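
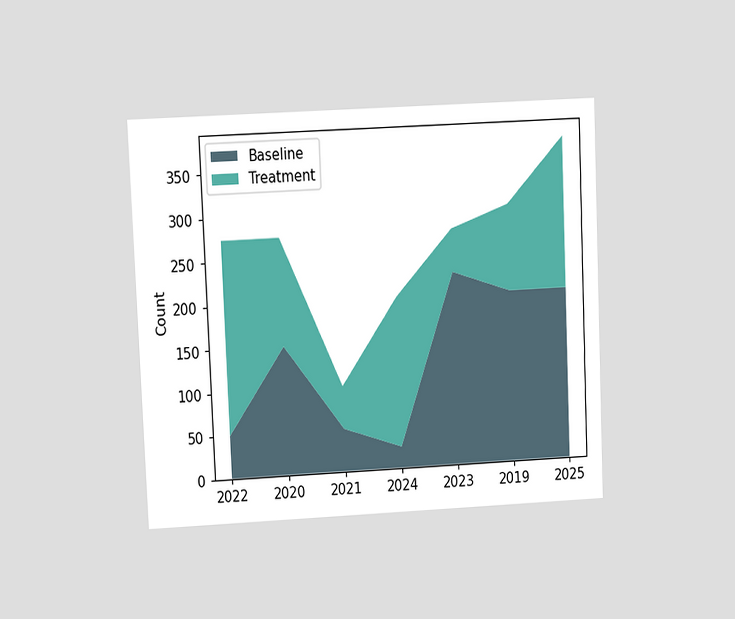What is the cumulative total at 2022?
275

The chart is tilted about 3° counter-clockwise and viewed at a slight angle. The stacked total at 2022 reaches 275.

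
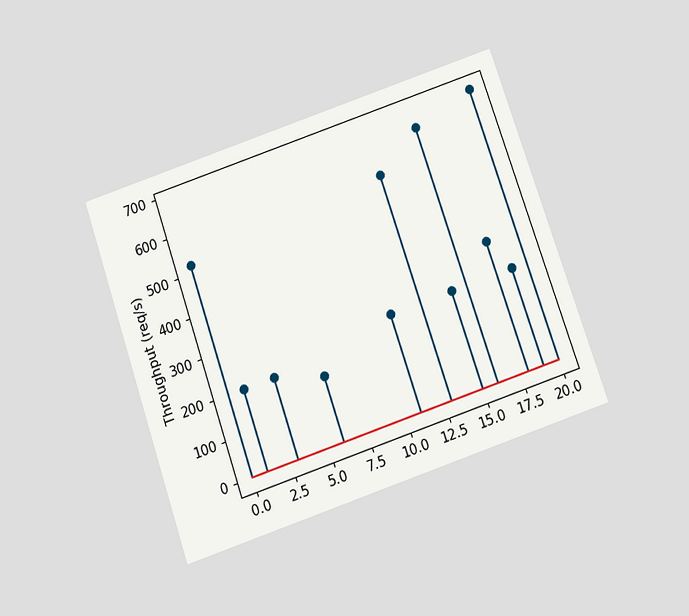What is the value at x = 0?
520req/s

The chart is tilted about 19° counter-clockwise and viewed slightly from below. The stem at x=0 reaches 520req/s.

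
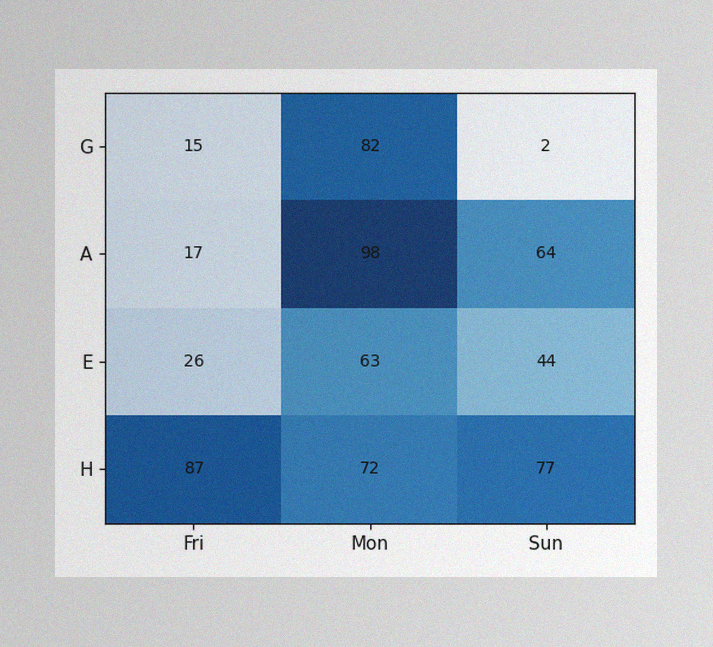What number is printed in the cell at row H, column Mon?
72

The image has some photo noise and uneven lighting. The (H, Mon) cell reads 72.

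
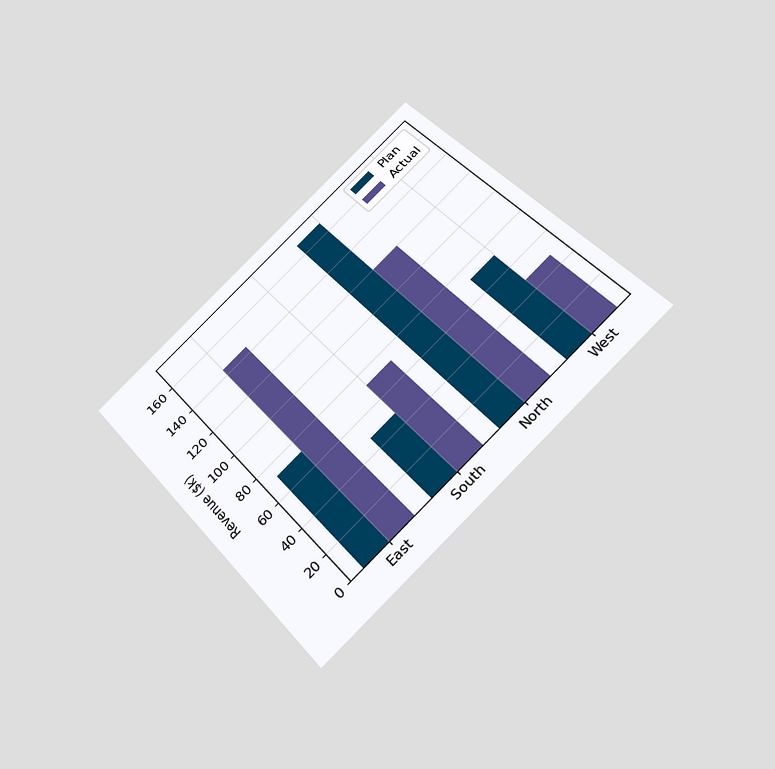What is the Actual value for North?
The chart is tilted about 41° counter-clockwise and viewed slightly from below. The Actual bar at North reaches $120k on the y-axis.

$120k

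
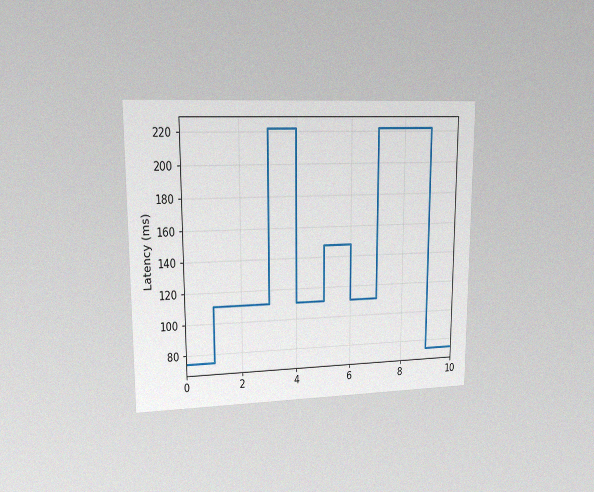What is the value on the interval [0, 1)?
74ms

The chart is viewed at a slight angle, with some photo noise. On [0, 1) the step sits at 74ms.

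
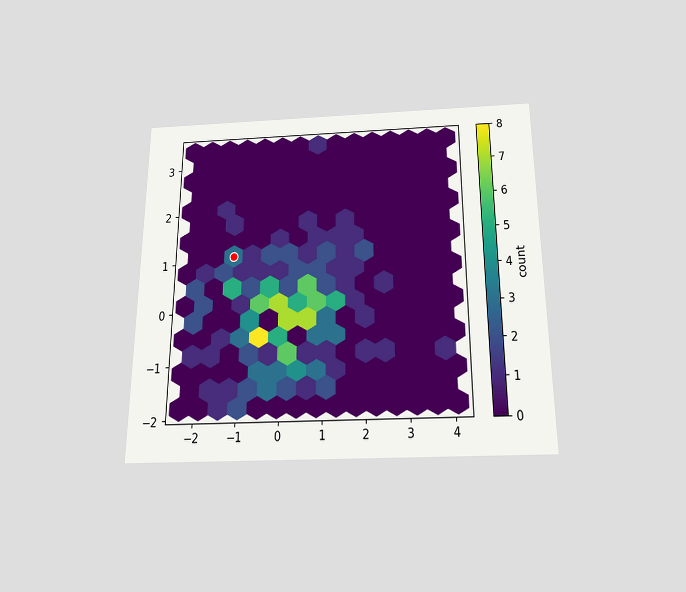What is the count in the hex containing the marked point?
The chart is viewed slightly from below. The marked hex reads 3 on the colorbar.

3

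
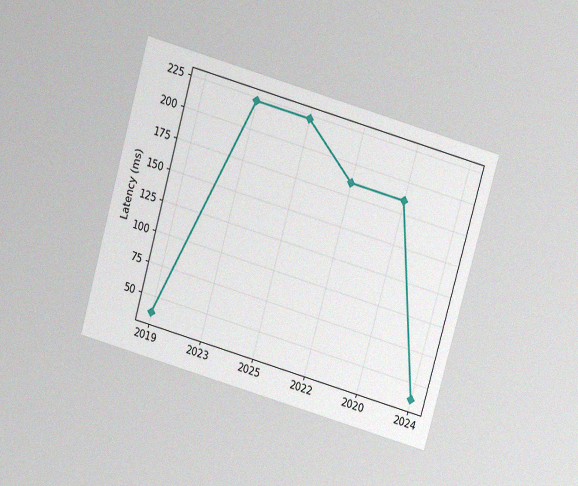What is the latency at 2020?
185ms

The chart is tilted about 16° clockwise and viewed at a slight angle, with some photo noise. At 2020, the line is at 185ms.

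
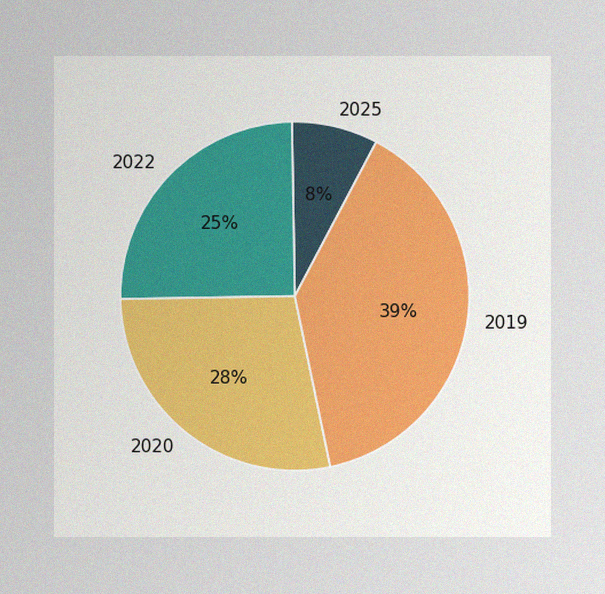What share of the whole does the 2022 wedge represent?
25%

The image has some photo noise and uneven lighting. The 2022 slice takes up 25% of the pie.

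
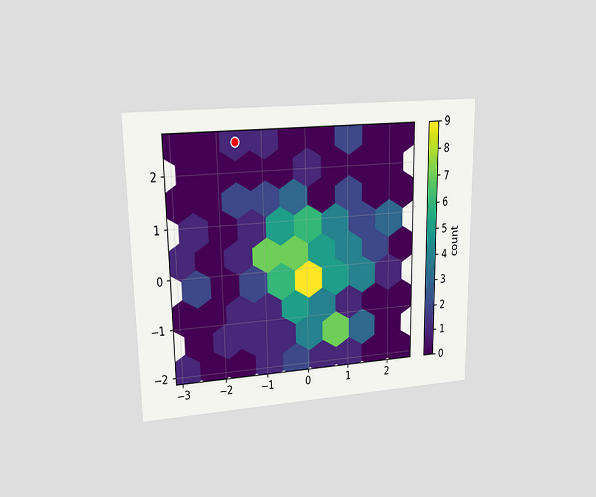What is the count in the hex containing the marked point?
The chart is viewed at a slight angle. The marked hex reads 1 on the colorbar.

1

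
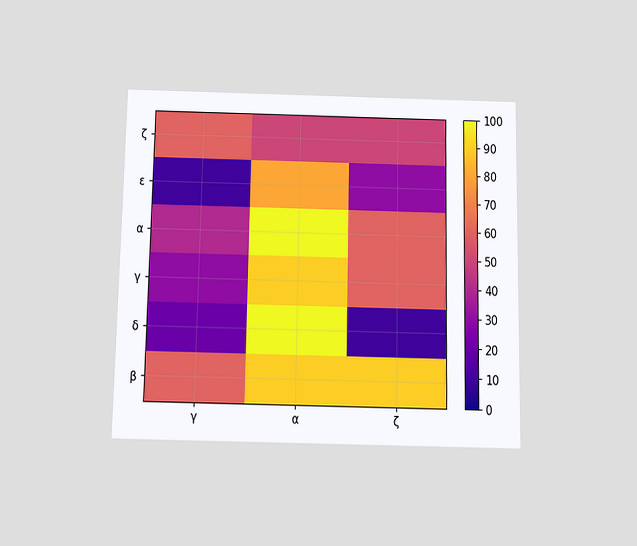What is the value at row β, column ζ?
The chart is viewed slightly from below. Matching cell (β, ζ) against the colorbar gives 90.

90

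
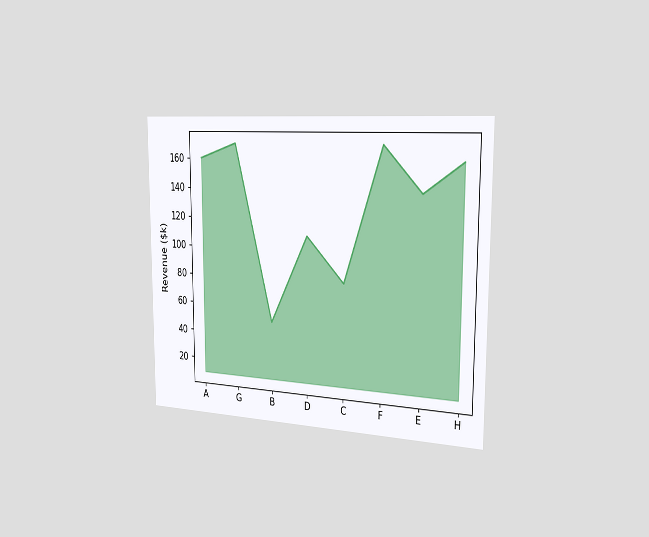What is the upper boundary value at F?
$170k

The chart is viewed slightly from the right. At F the upper boundary is at $170k.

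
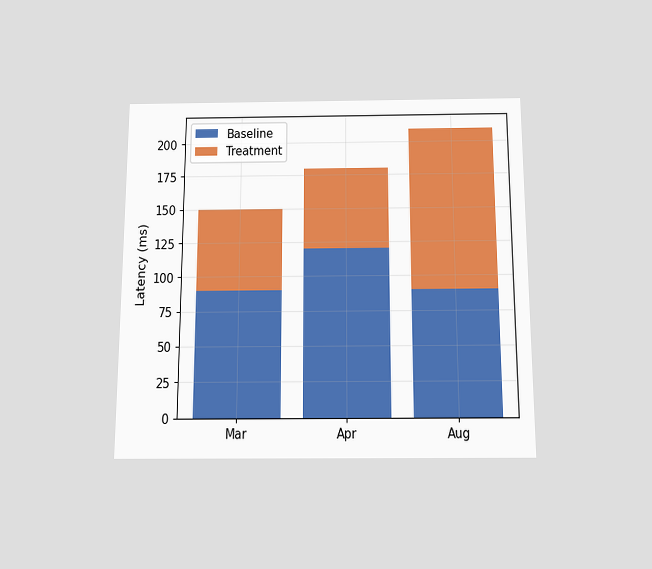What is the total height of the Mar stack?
150ms

The chart is viewed slightly from below. The Mar stack's top reaches 150ms on the y-axis.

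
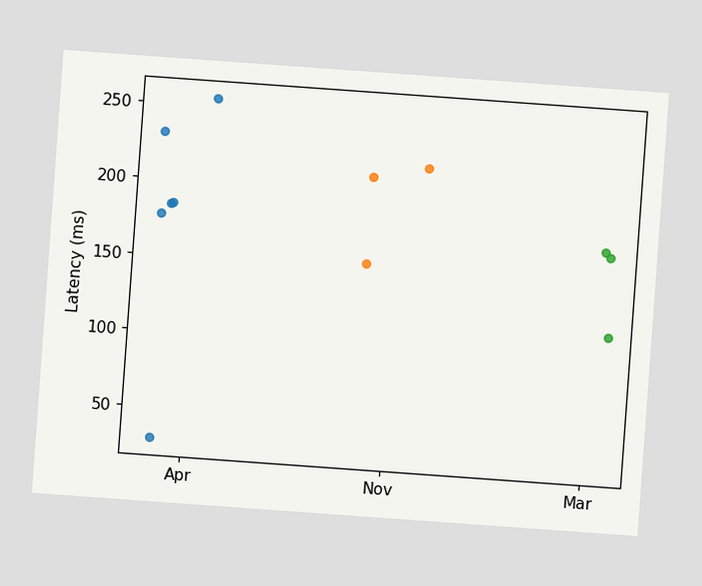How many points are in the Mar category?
3

The chart is tilted about 4° clockwise. Counting the markers in the Mar column gives 3.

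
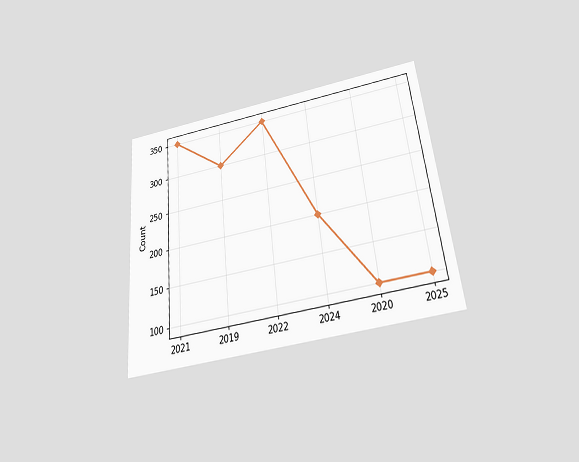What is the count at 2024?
The chart is tilted about 6° counter-clockwise and viewed slightly from below. At 2024, the line is at 200.

200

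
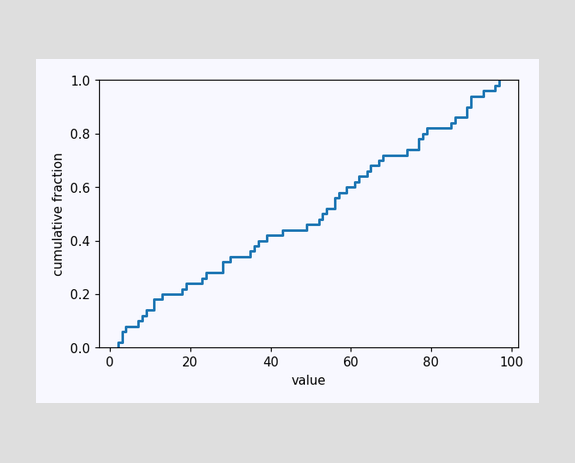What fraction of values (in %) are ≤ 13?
At x=13 the ECDF step is at 20%.

20%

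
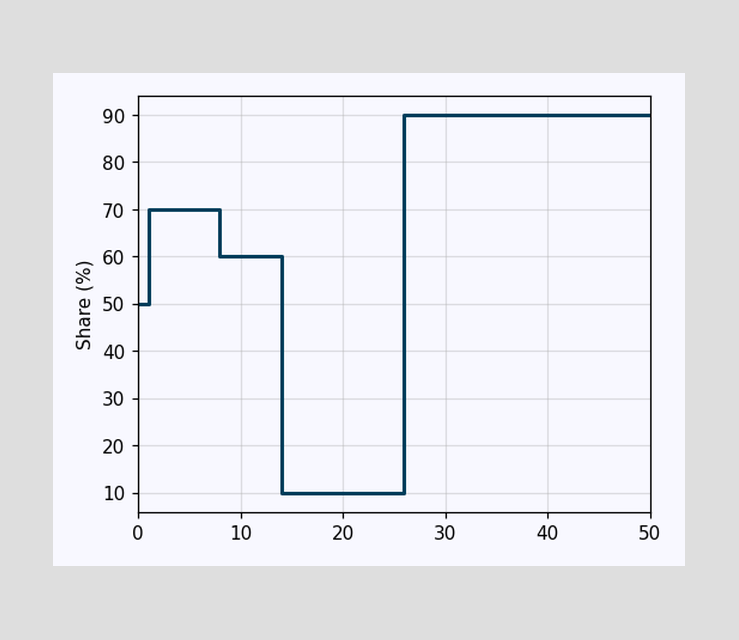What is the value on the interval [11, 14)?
On [11, 14) the step sits at 60%.

60%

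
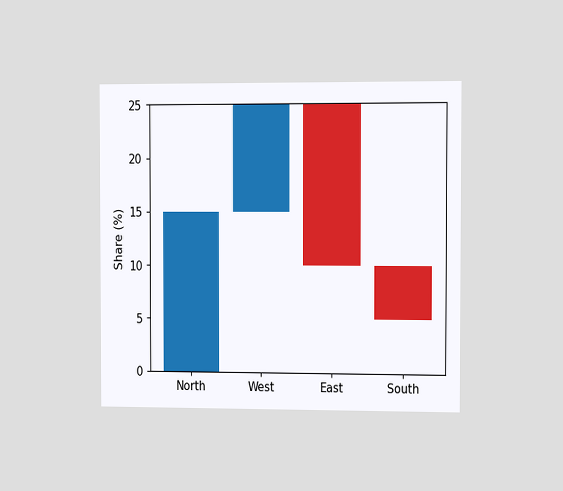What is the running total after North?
15%

The chart is viewed slightly from the right. After North the running total reaches 15%.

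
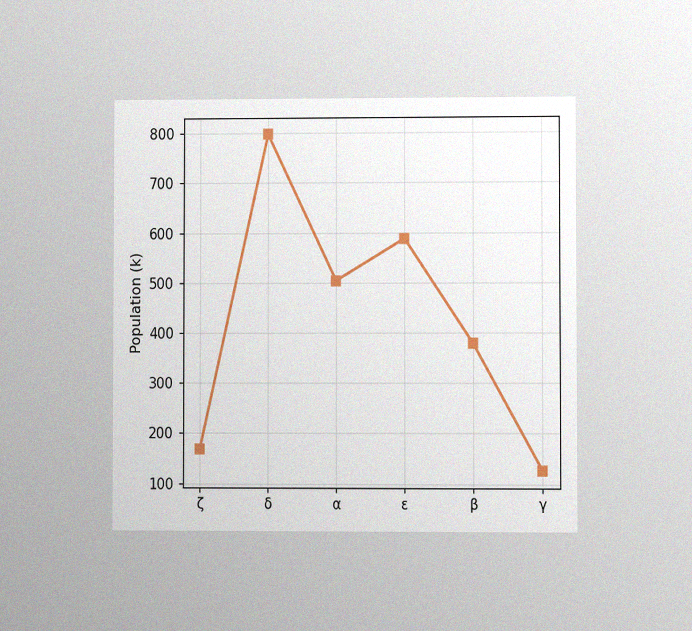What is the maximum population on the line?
The chart is viewed at a slight angle, with some photo noise. The highest point is at δ, and reading across to the y-axis gives 798k.

798k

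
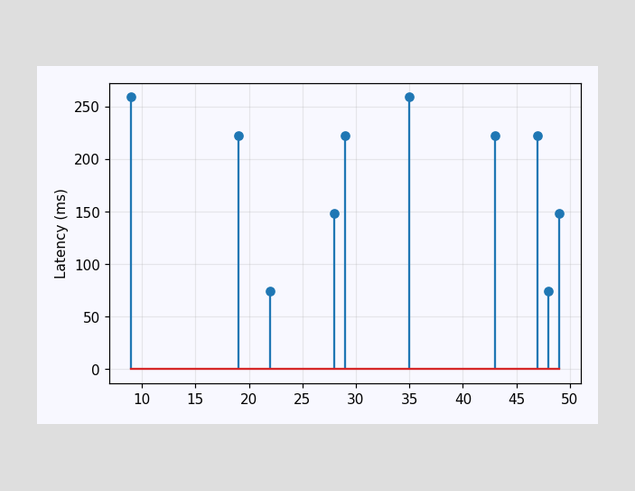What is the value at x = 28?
The stem at x=28 reaches 148ms.

148ms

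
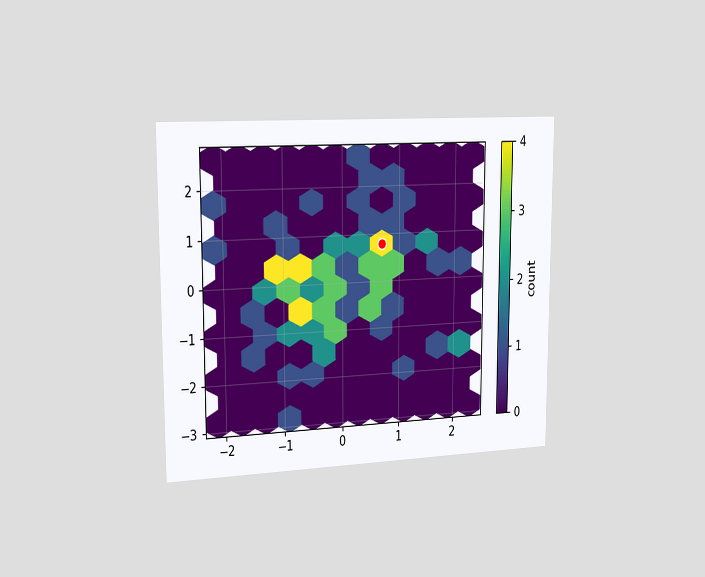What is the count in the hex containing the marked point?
4

The chart is viewed slightly from the left. The marked hex reads 4 on the colorbar.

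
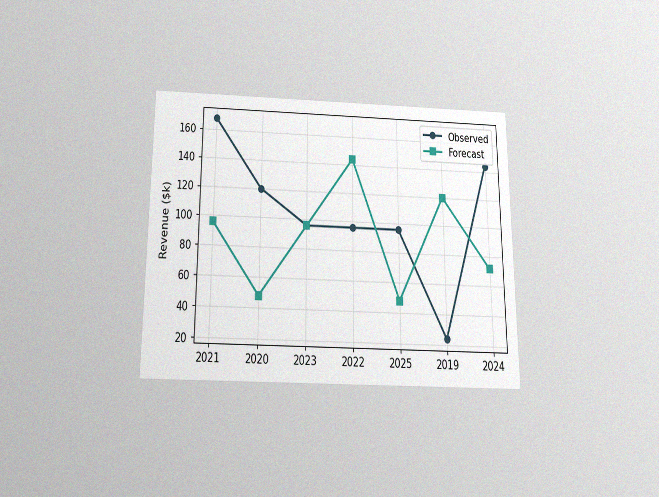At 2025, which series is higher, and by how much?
Observed, by $48k

The chart is viewed slightly from below, with some photo noise. At 2025, Observed sits above the other line by $48k.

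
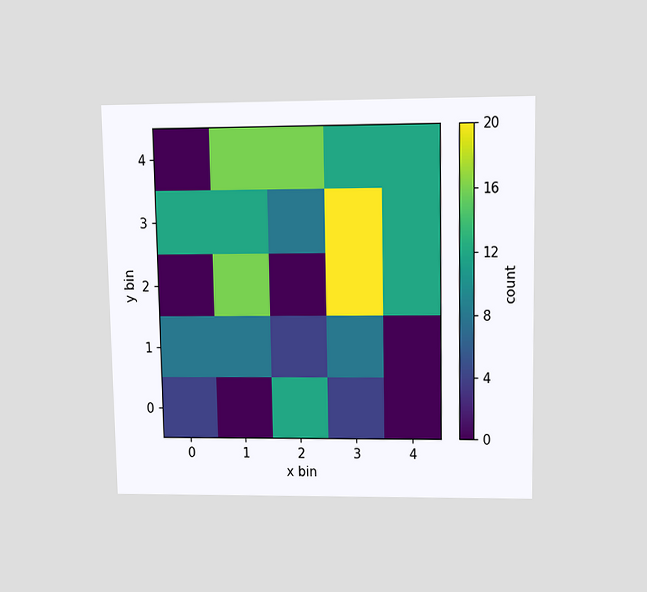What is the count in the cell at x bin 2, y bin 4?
The chart is viewed slightly from above. Matching the cell (2, 4) against the colorbar gives 16.

16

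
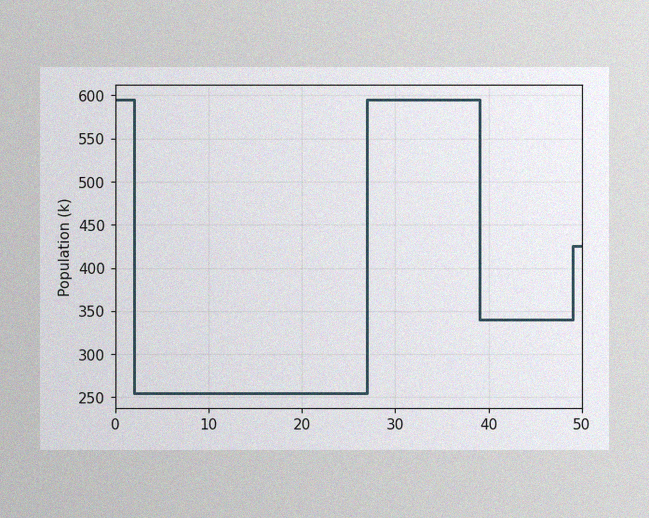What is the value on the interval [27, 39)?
The image has some photo noise and uneven lighting. On [27, 39) the step sits at 595k.

595k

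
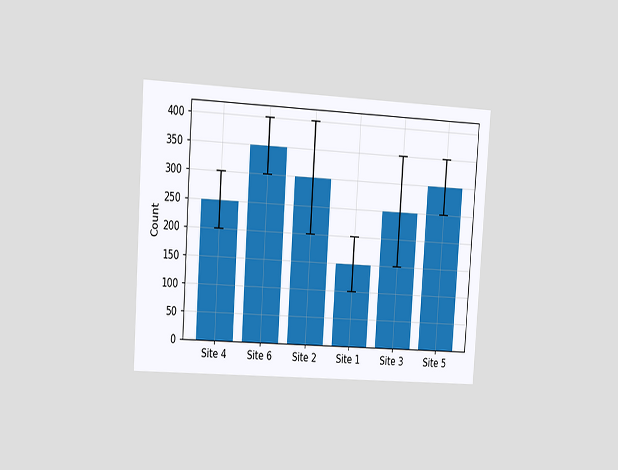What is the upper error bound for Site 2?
The chart is tilted about 4° clockwise and viewed slightly from the left. The Site 2 bar's upper whisker reaches 400.

400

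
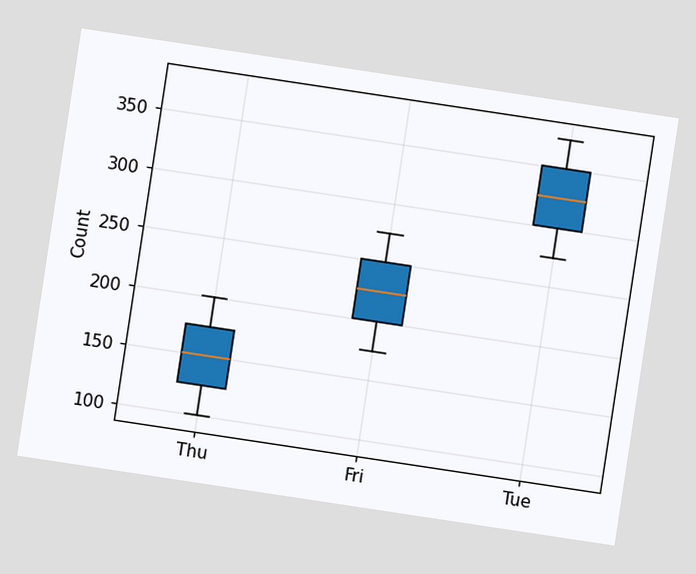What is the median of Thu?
150

The chart is tilted about 9° clockwise. The median line in the Thu box sits at 150.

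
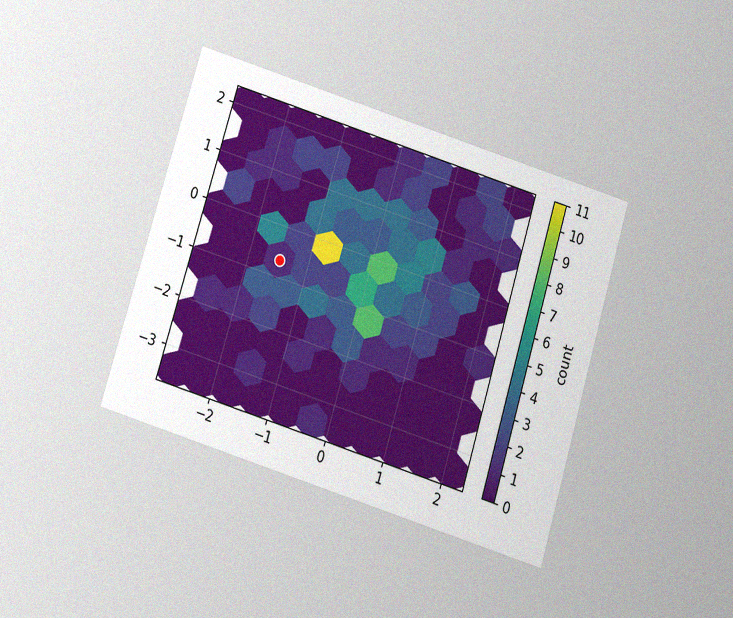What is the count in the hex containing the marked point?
1

The chart is tilted about 17° clockwise and viewed slightly from below, with some photo noise. The marked hex reads 1 on the colorbar.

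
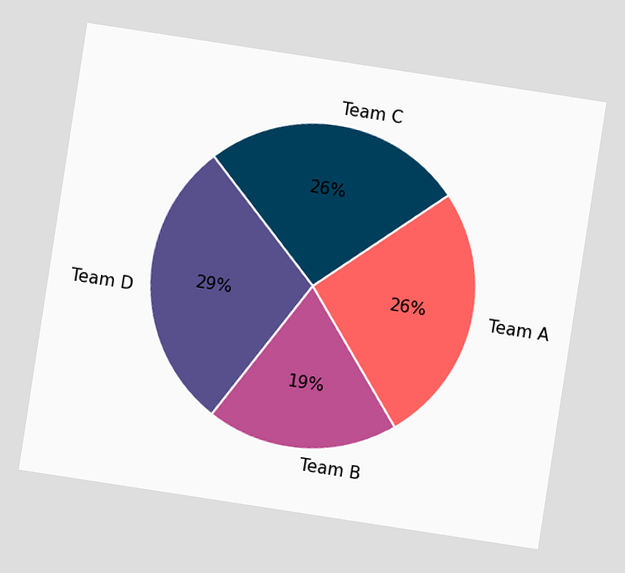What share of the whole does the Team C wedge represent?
The chart is tilted about 9° clockwise. The Team C slice takes up 26% of the pie.

26%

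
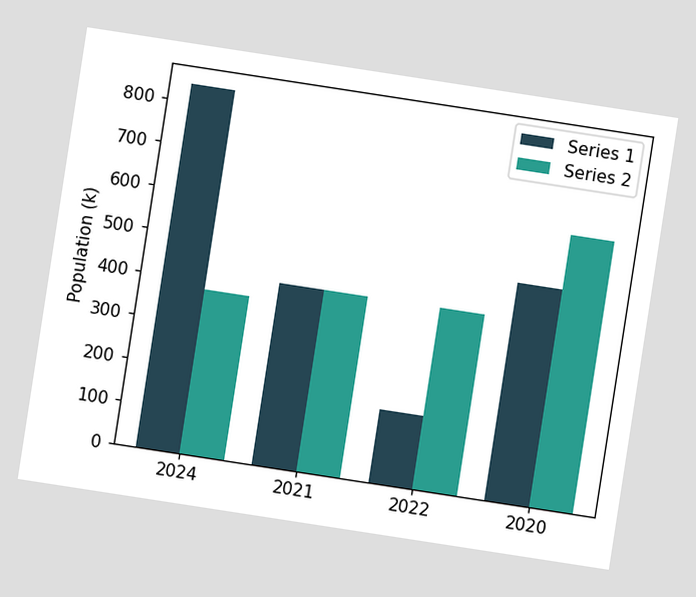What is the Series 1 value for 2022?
168k

The chart is tilted about 9° clockwise. The Series 1 bar at 2022 reaches 168k on the y-axis.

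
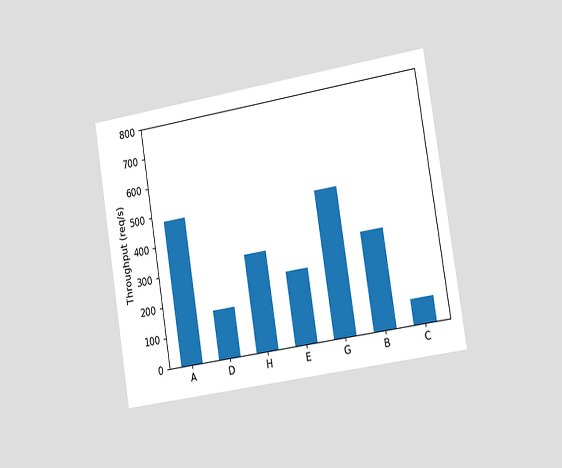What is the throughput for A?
480req/s

The chart is tilted about 9° counter-clockwise and viewed slightly from the right. Reading along the chart's y-axis, the A bar reaches 480req/s.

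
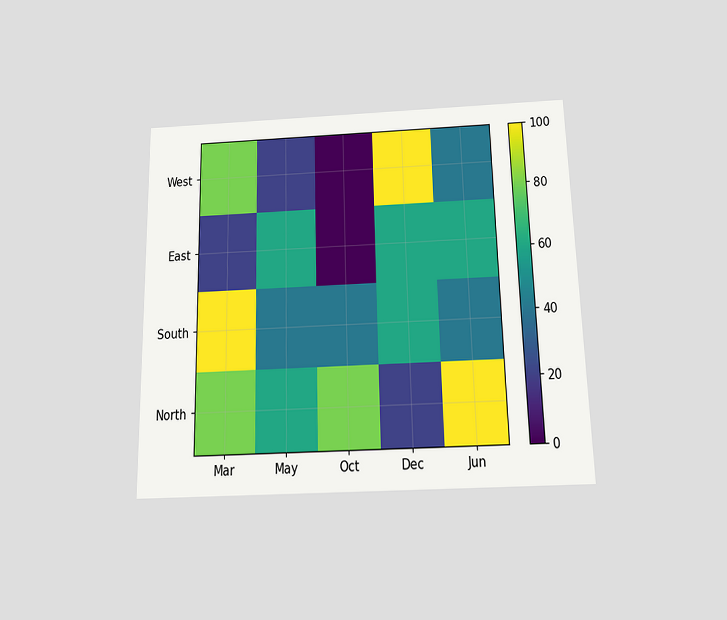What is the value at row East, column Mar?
20

The chart is viewed slightly from below. Matching cell (East, Mar) against the colorbar gives 20.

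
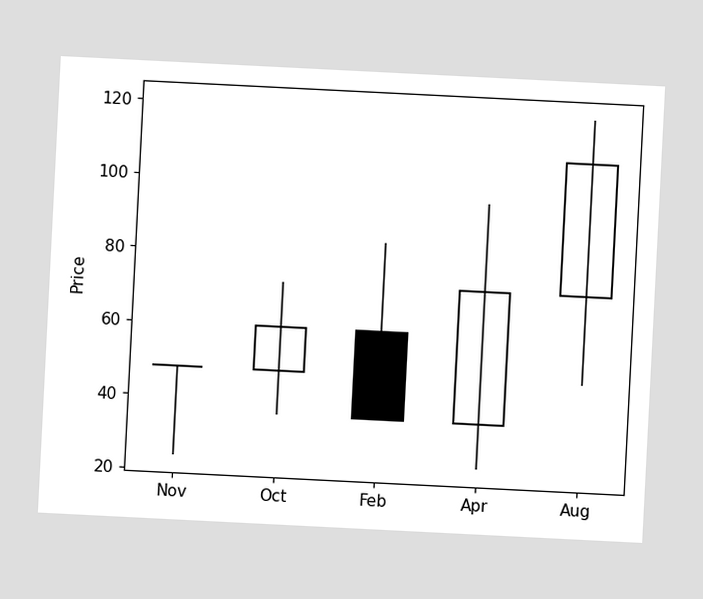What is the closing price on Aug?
108

The chart is tilted about 3° clockwise. The Aug candle closes at 108.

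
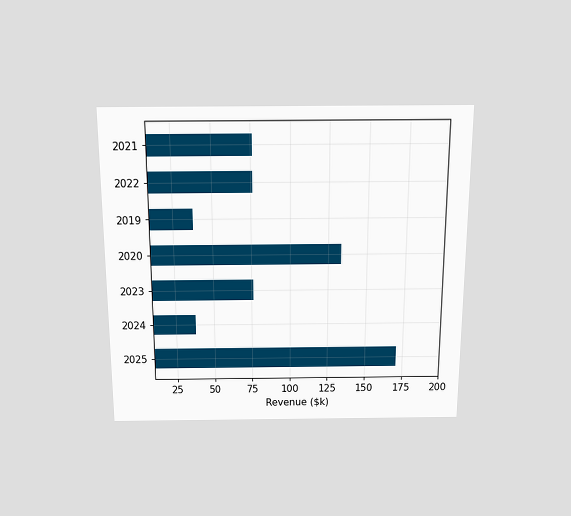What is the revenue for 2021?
$76k

The chart is viewed slightly from above. Reading along the chart's x-axis, the 2021 bar reaches $76k.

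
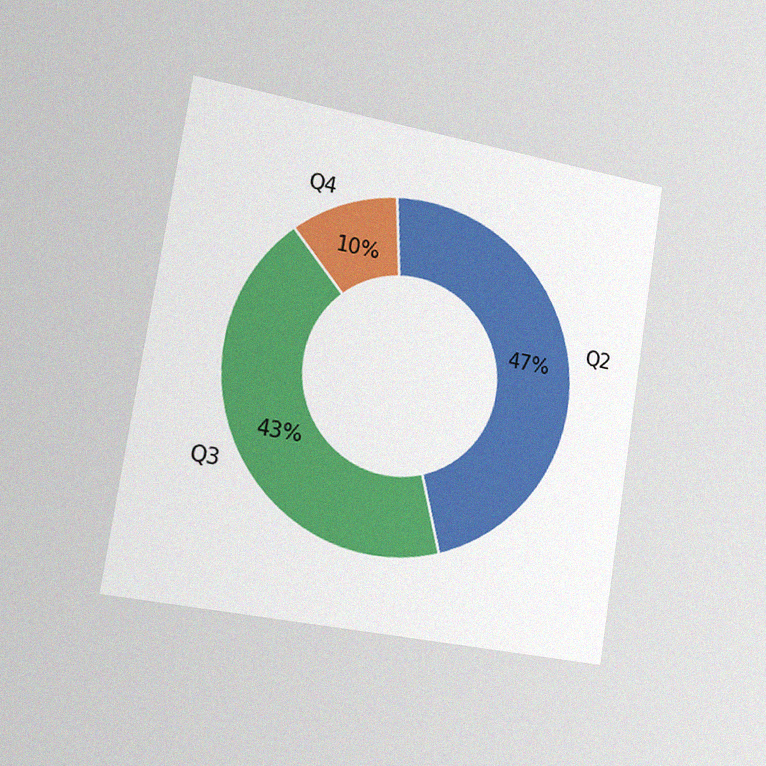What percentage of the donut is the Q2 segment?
The chart is tilted about 9° clockwise and viewed slightly from the left, with some photo noise. The Q2 segment takes up 47% of the ring.

47%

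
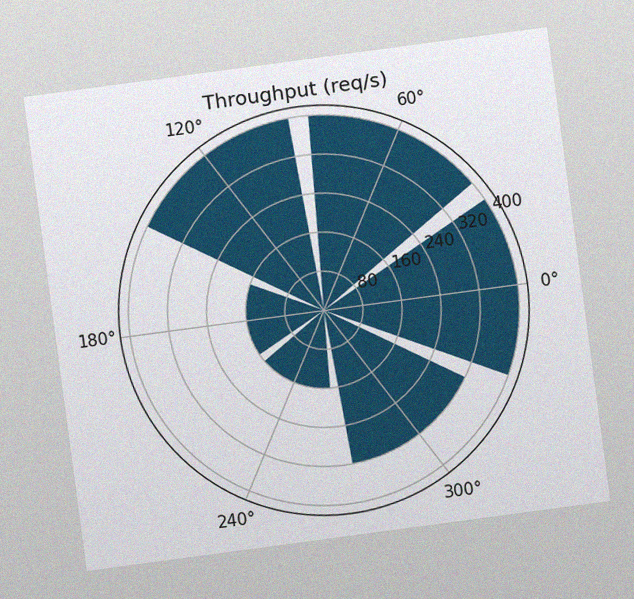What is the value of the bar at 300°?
320req/s

The chart is tilted about 8° counter-clockwise, with some photo noise. The bar at 300° reaches 320req/s on the radial axis.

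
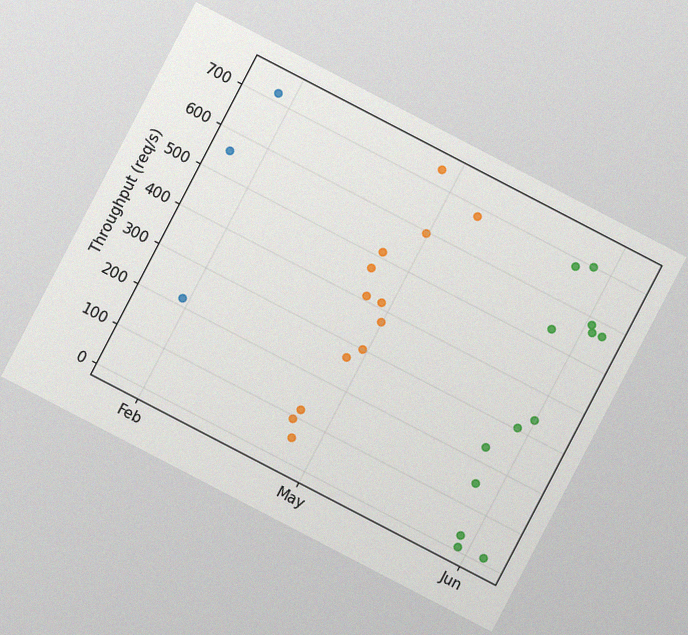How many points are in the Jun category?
The chart is tilted about 28° clockwise, with some photo noise. Counting the markers in the Jun column gives 13.

13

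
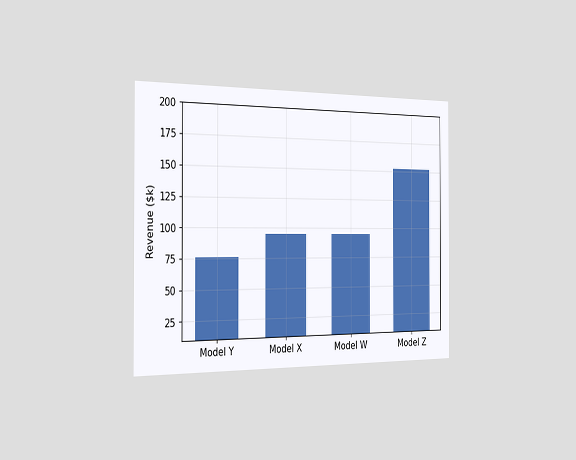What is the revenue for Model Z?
The chart is viewed slightly from the left. Reading along the chart's y-axis, the Model Z bar reaches $152k.

$152k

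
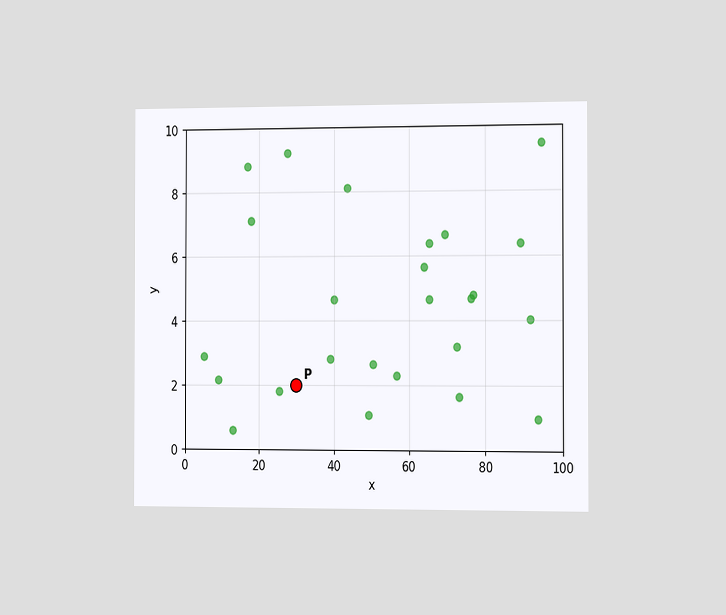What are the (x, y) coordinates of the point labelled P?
The chart is viewed slightly from the right. Following the gridlines from P to each axis, P sits at (30, 2).

(30, 2)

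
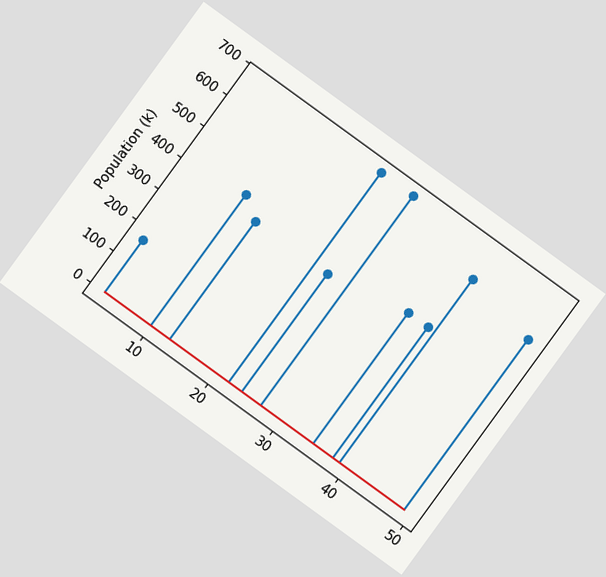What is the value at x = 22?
672k

The chart is tilted about 36° clockwise. The stem at x=22 reaches 672k.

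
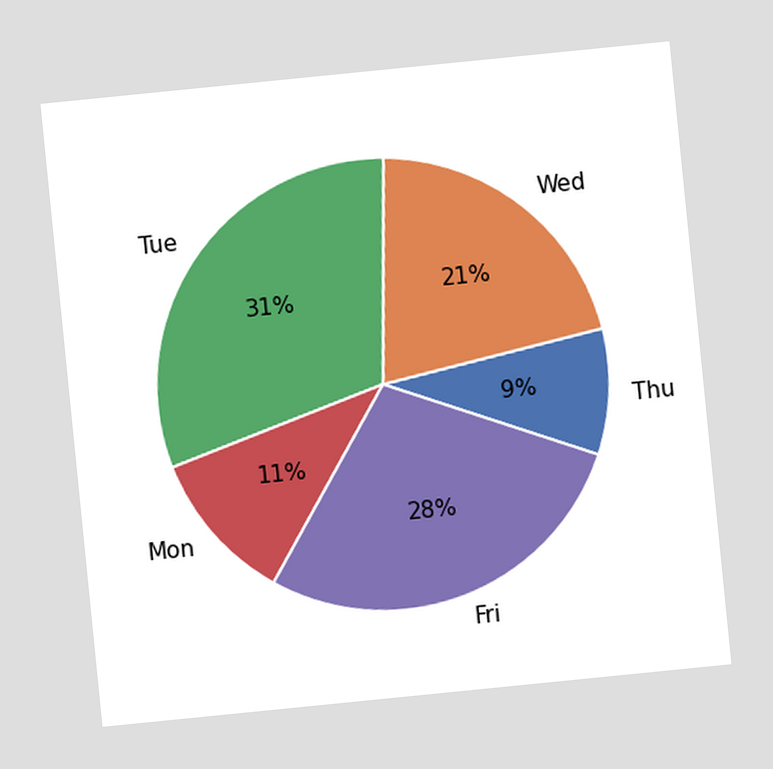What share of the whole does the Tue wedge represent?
The chart is tilted about 6° counter-clockwise. The Tue slice takes up 31% of the pie.

31%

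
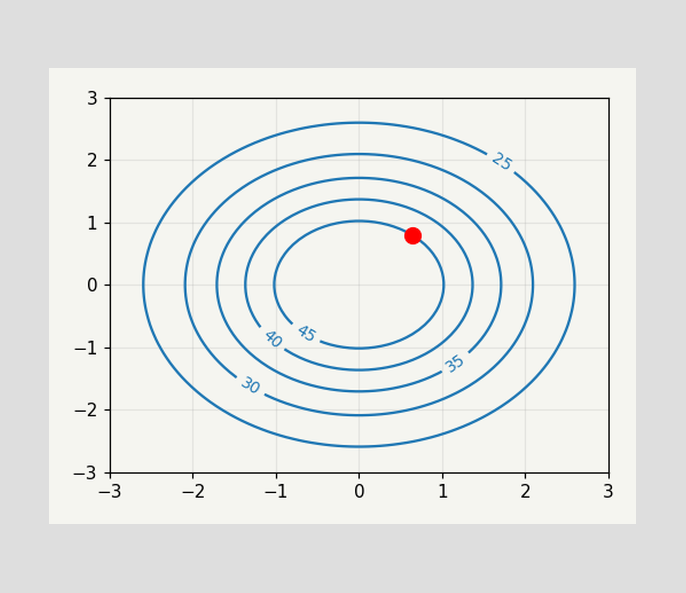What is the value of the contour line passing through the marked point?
45

The marked point sits on the contour labelled 45.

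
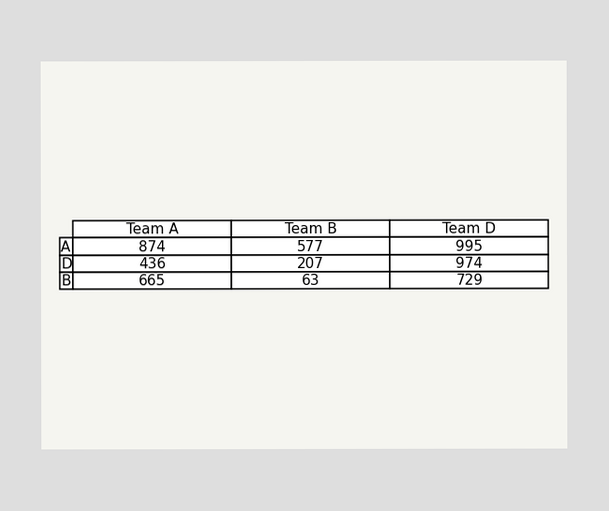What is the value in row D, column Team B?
207

The (D, Team B) cell reads 207.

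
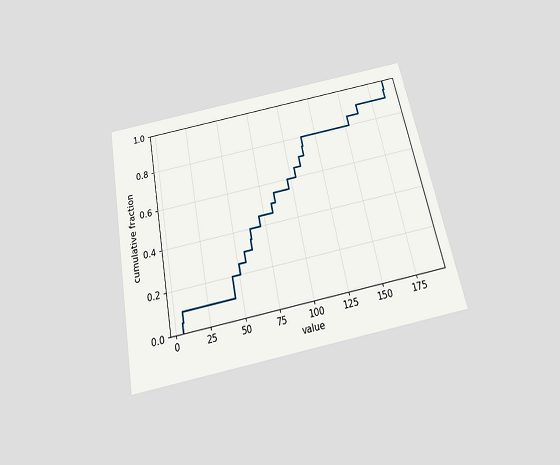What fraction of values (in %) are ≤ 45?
20%

The chart is tilted about 11° counter-clockwise and viewed slightly from below. At x=45 the ECDF step is at 20%.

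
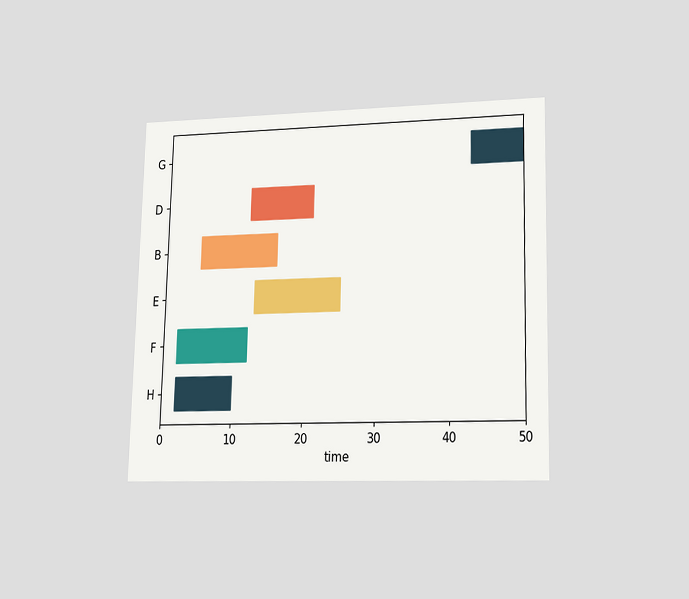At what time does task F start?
2

The chart is viewed at a slight angle. The F bar begins at t=2.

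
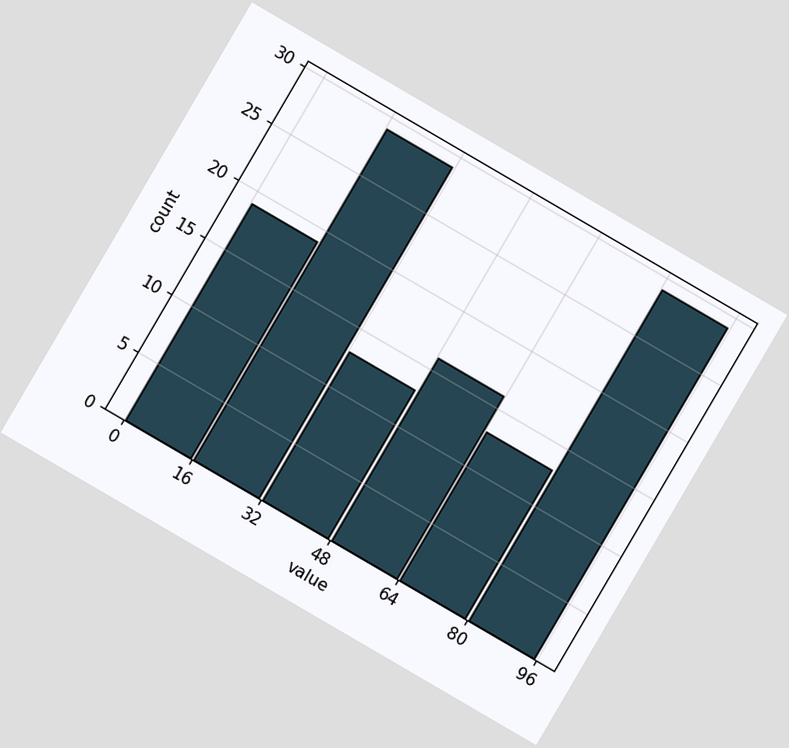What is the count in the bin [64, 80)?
13

The chart is tilted about 30° clockwise. The [64, 80) bin has height 13.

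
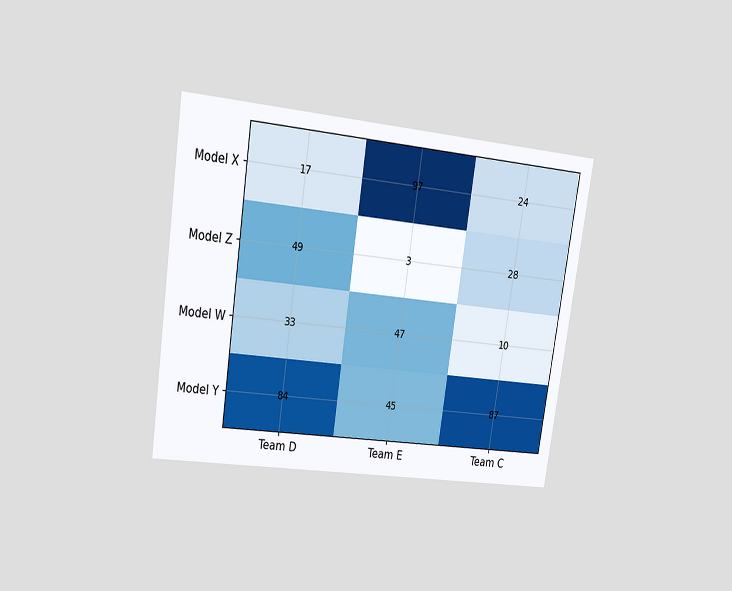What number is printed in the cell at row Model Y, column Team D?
84

The chart is tilted about 8° clockwise and viewed at a slight angle. The (Model Y, Team D) cell reads 84.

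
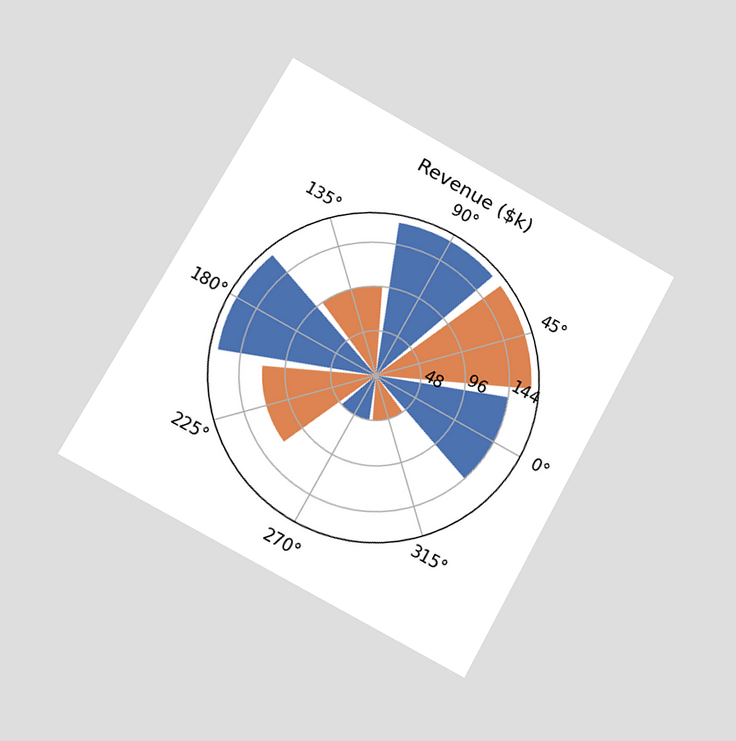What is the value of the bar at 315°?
$48k

The chart is tilted about 29° clockwise and viewed at a slight angle. The bar at 315° reaches $48k on the radial axis.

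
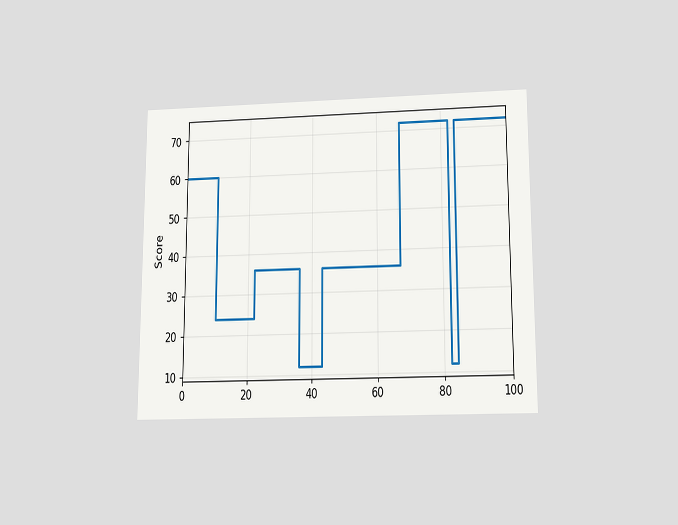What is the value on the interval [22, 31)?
36

The chart is viewed slightly from below. On [22, 31) the step sits at 36.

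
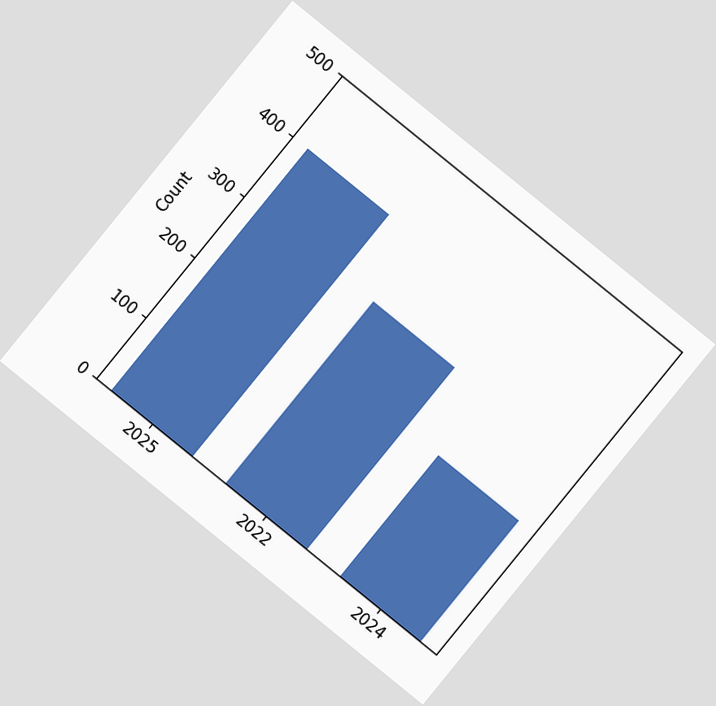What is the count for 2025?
400

The chart is tilted about 39° clockwise. Reading along the chart's y-axis, the 2025 bar reaches 400.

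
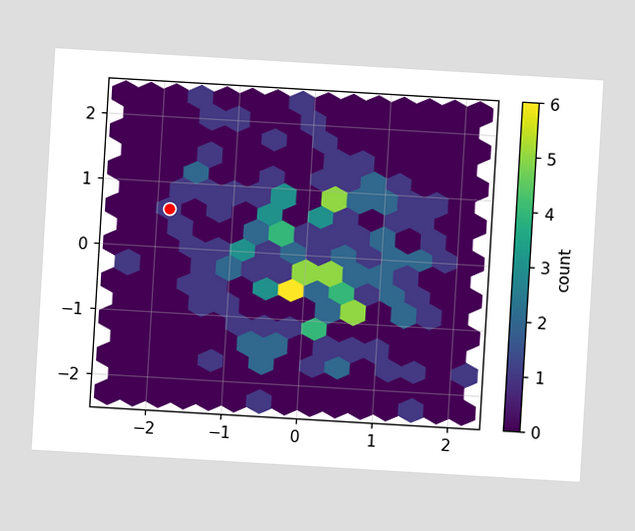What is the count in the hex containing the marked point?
1

The chart is tilted about 3° clockwise. The marked hex reads 1 on the colorbar.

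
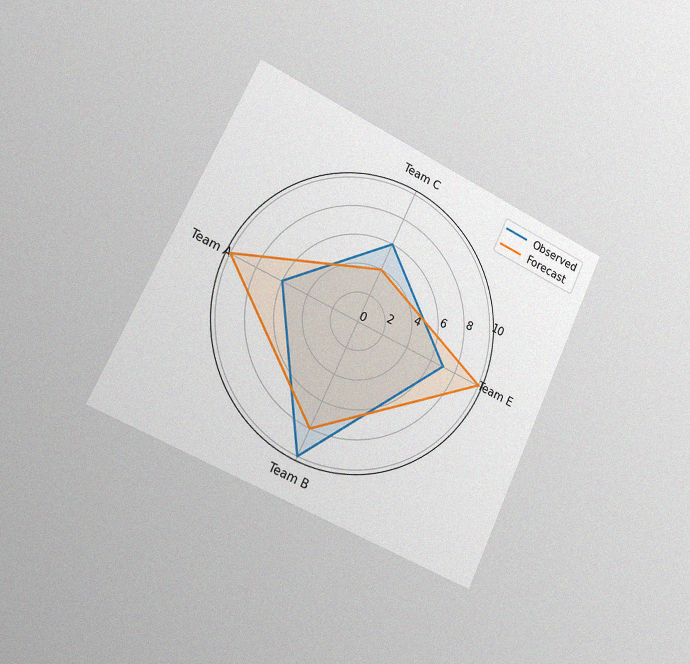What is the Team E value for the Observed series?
7

The chart is tilted about 25° clockwise and viewed slightly from the left, with some photo noise. On the Team E axis, Observed reaches 7.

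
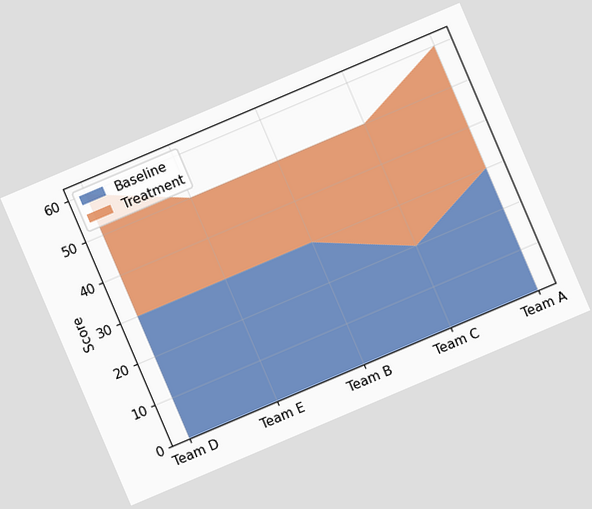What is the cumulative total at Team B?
The chart is tilted about 23° counter-clockwise. The stacked total at Team B reaches 50.

50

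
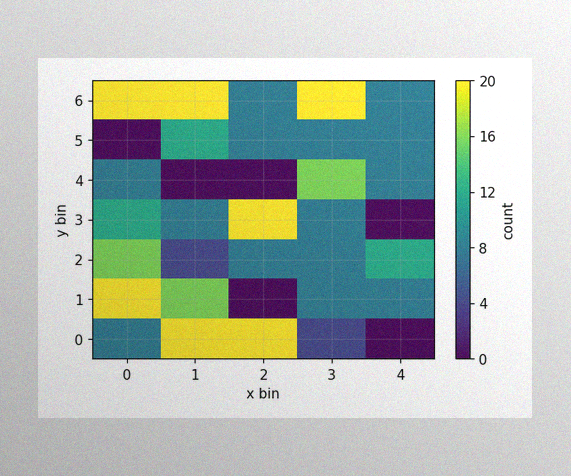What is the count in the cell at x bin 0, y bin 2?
The image has some photo noise and uneven lighting. Matching the cell (0, 2) against the colorbar gives 16.

16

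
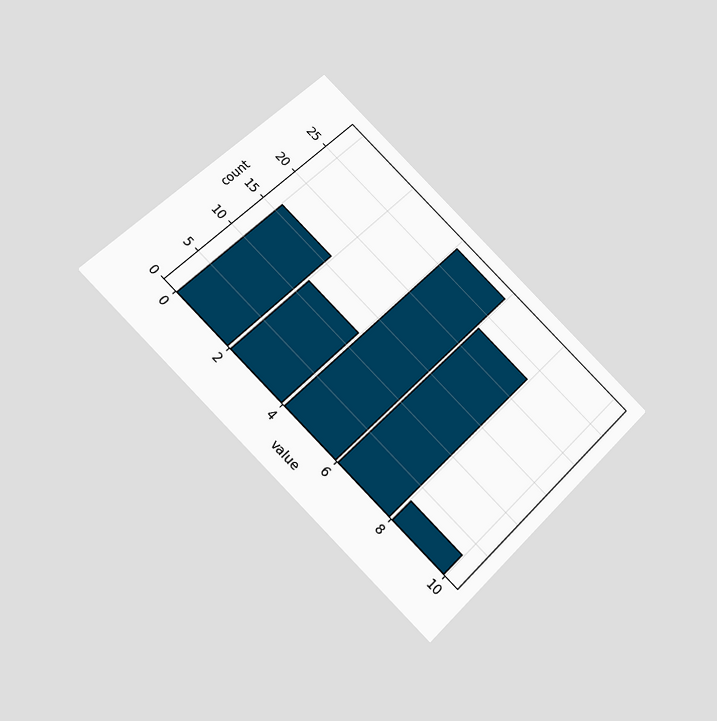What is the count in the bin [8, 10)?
3

The chart is tilted about 45° clockwise and viewed at a slight angle. The [8, 10) bin has height 3.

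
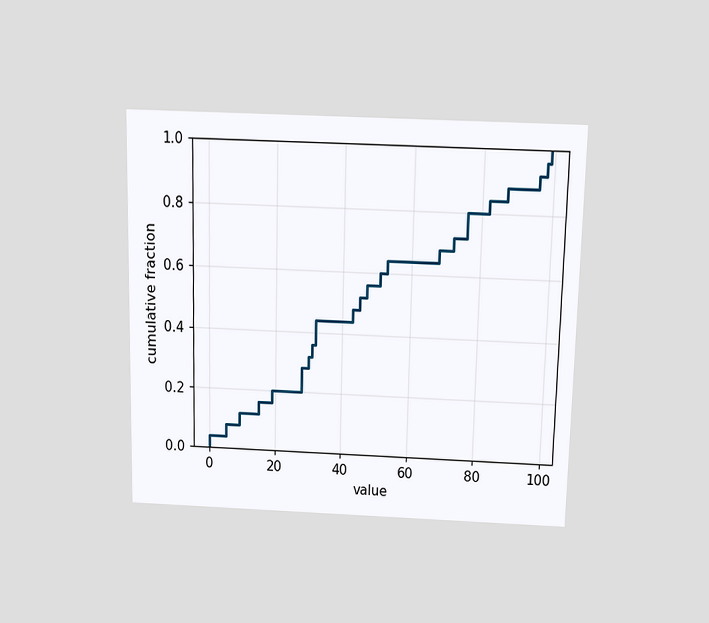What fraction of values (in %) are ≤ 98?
The chart is viewed slightly from above. At x=98 the ECDF step is at 96%.

96%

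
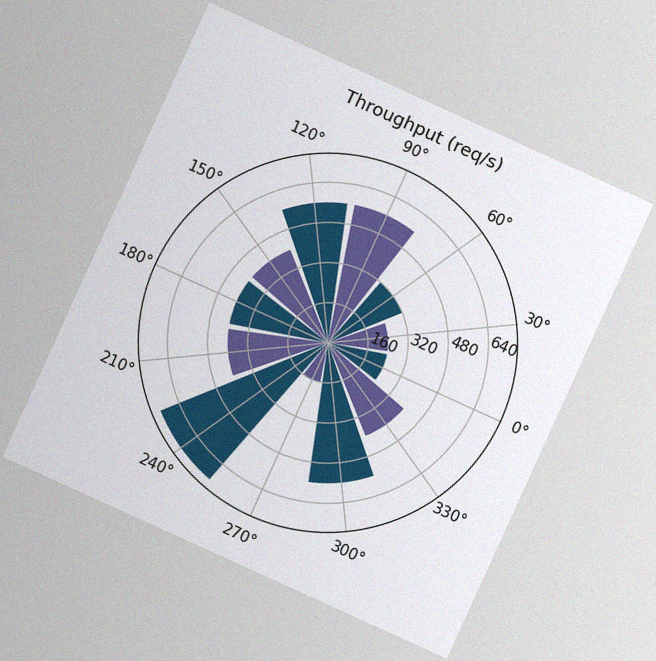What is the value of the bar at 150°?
The chart is tilted about 24° clockwise, with some photo noise. The bar at 150° reaches 400req/s on the radial axis.

400req/s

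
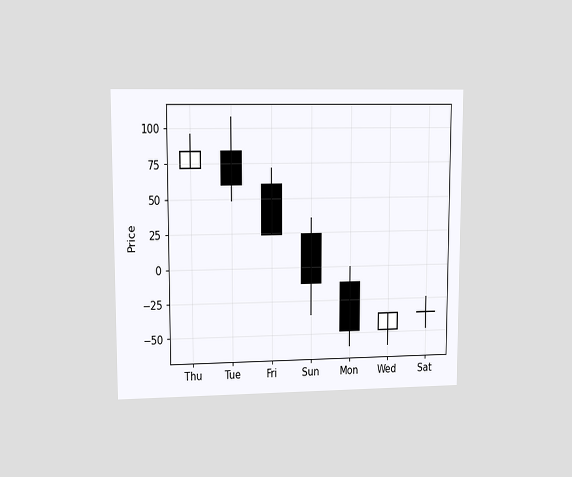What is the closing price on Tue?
The chart is viewed at a slight angle. The Tue candle closes at 60.

60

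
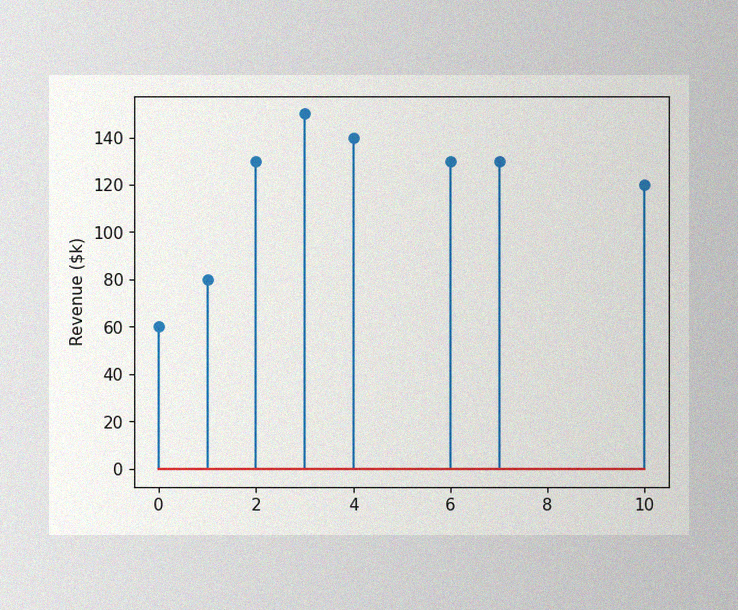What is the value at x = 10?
$120k

The image has some photo noise and uneven lighting. The stem at x=10 reaches $120k.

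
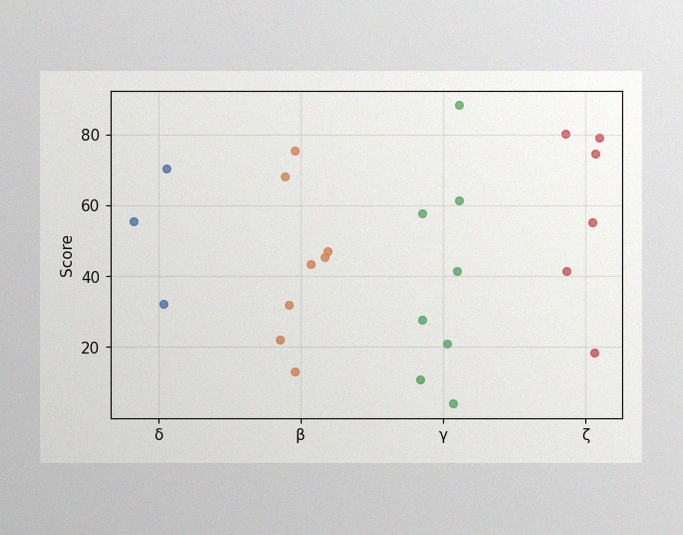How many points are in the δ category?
3

The image has some photo noise and uneven lighting. Counting the markers in the δ column gives 3.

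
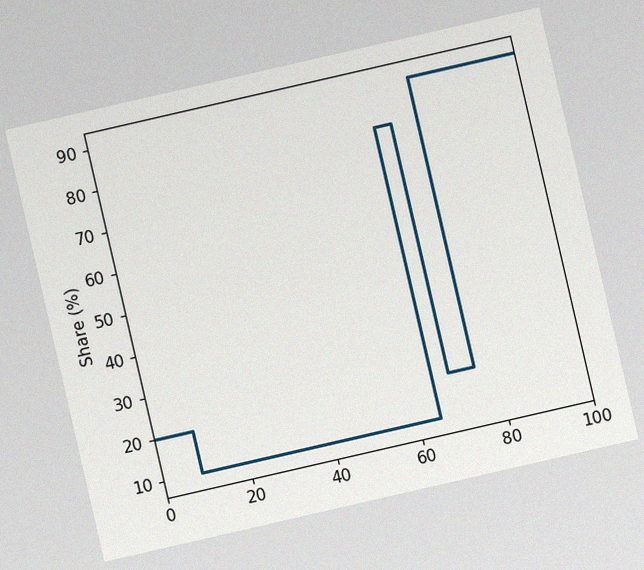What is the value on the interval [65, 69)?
The chart is tilted about 13° counter-clockwise, with some photo noise. On [65, 69) the step sits at 80%.

80%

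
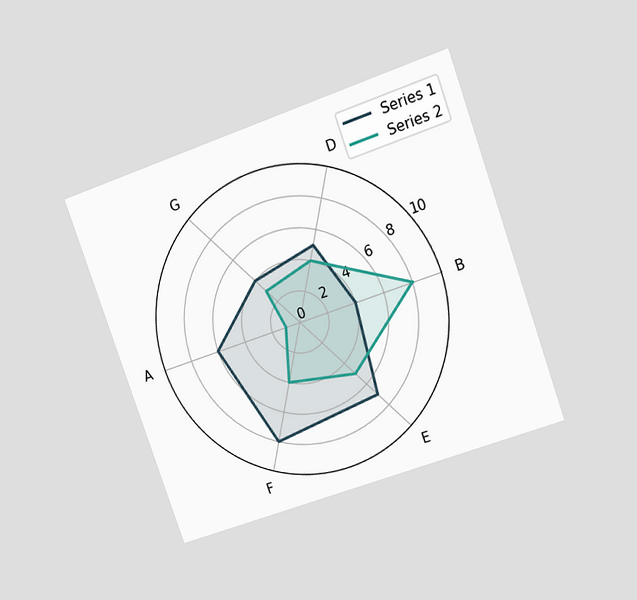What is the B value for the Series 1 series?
4

The chart is tilted about 19° counter-clockwise and viewed at a slight angle. On the B axis, Series 1 reaches 4.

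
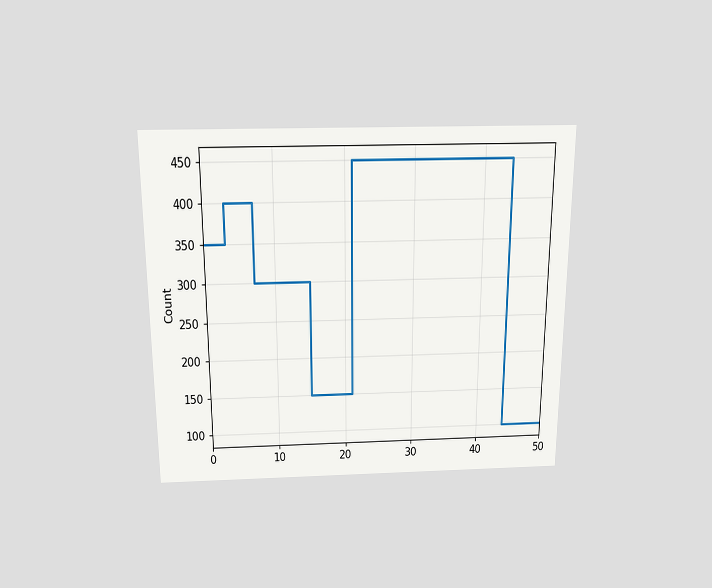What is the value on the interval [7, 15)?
300

The chart is viewed slightly from above. On [7, 15) the step sits at 300.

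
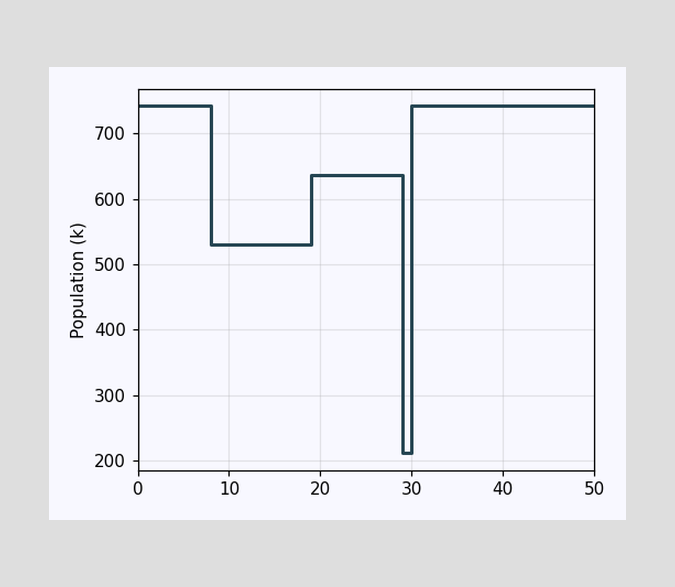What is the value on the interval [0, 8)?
On [0, 8) the step sits at 742k.

742k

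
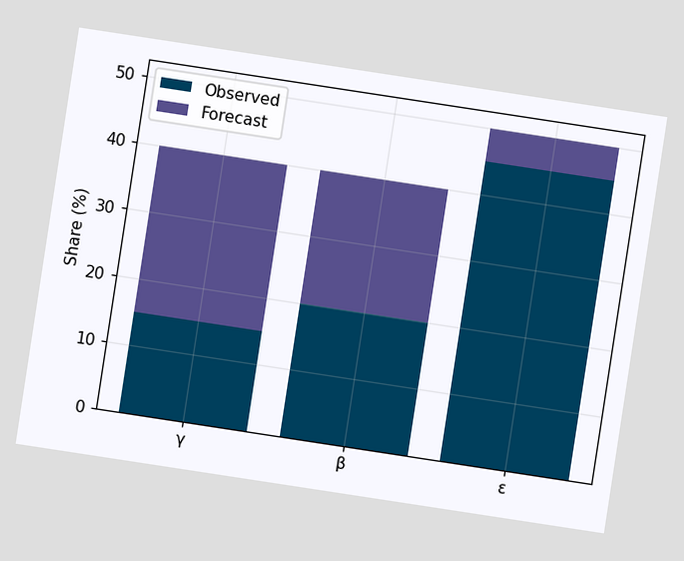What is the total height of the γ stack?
40%

The chart is tilted about 9° clockwise. The γ stack's top reaches 40% on the y-axis.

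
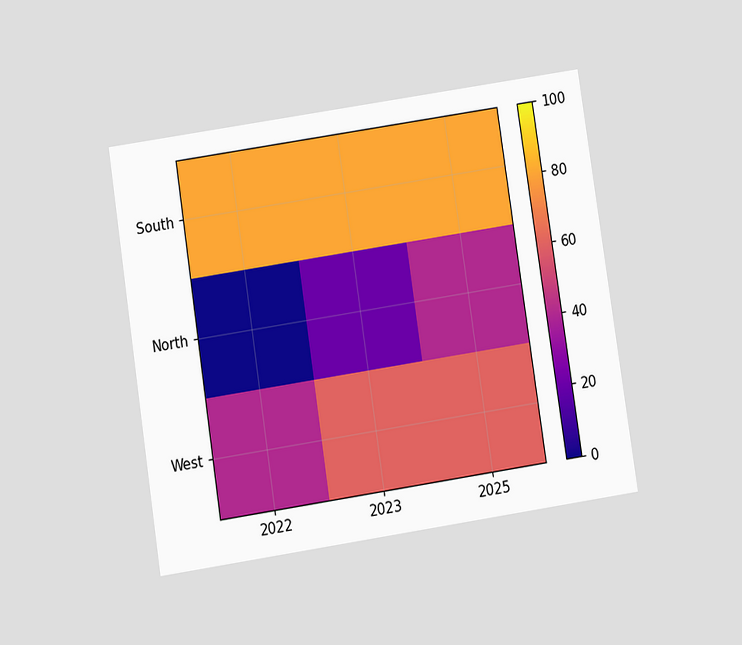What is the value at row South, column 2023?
The chart is tilted about 9° counter-clockwise and viewed slightly from below. Matching cell (South, 2023) against the colorbar gives 80.

80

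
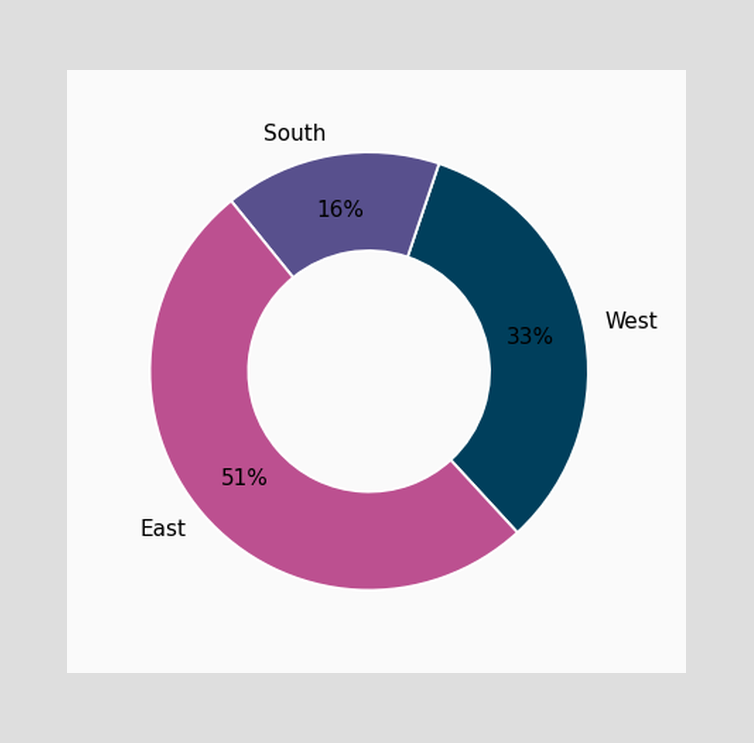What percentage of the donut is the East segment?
51%

The East segment takes up 51% of the ring.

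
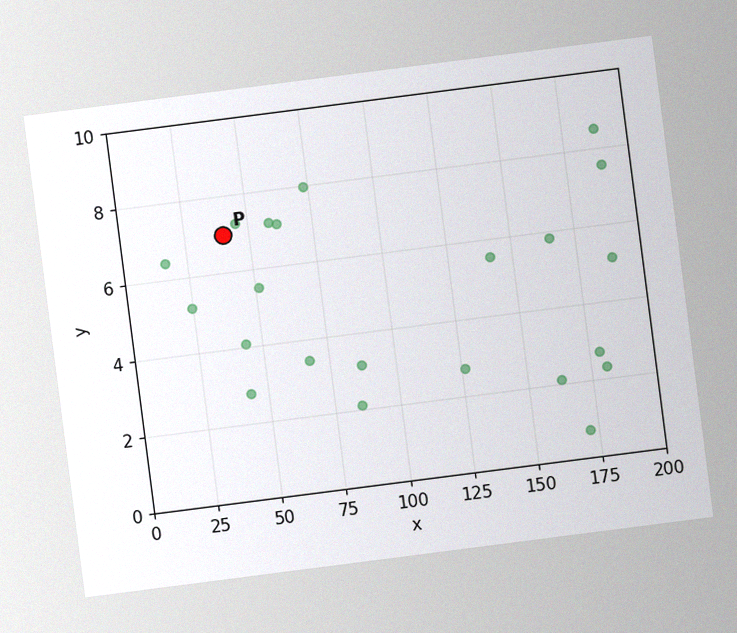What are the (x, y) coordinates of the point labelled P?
(40, 7)

The chart is tilted about 7° counter-clockwise, with some photo noise. Following the gridlines from P to each axis, P sits at (40, 7).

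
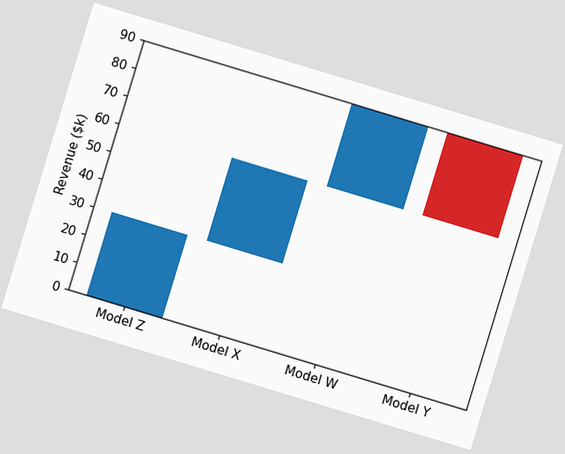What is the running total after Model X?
The chart is tilted about 17° clockwise. After Model X the running total reaches $60k.

$60k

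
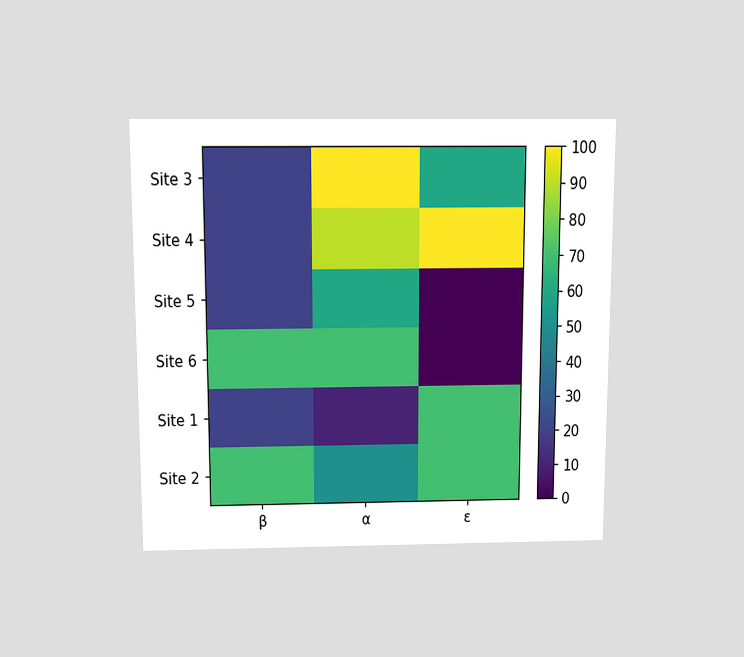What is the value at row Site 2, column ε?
The chart is viewed slightly from above. Matching cell (Site 2, ε) against the colorbar gives 70.

70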